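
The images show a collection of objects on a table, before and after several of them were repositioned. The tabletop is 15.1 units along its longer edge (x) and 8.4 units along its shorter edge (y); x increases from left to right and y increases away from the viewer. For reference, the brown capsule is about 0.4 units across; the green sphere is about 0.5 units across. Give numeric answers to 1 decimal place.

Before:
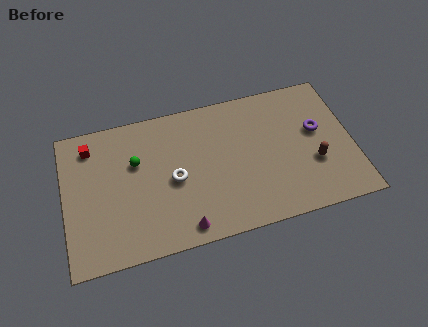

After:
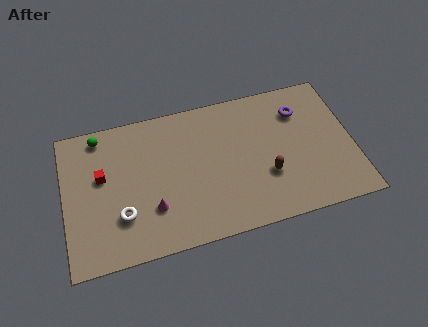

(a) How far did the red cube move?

2.0

The red cube moved from about (1.5, 6.9) to (2.0, 5.0), a distance of √(0.5² + 1.9²) ≈ 2.0.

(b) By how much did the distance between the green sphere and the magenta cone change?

+0.6

They were about 4.9 units apart before and 5.5 after — 0.6 units further apart.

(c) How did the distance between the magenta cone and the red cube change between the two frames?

-3.9

They were about 7.4 units apart before and 3.5 after — 3.9 units closer together.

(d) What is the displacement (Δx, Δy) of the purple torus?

(-0.8, 1.4)

The purple torus was at about (13.3, 4.9) and moved to about (12.5, 6.3).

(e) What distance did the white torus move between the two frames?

3.1

From (5.7, 3.9) to (2.9, 2.5), the white torus covered √(2.8² + 1.4²) ≈ 3.1 units.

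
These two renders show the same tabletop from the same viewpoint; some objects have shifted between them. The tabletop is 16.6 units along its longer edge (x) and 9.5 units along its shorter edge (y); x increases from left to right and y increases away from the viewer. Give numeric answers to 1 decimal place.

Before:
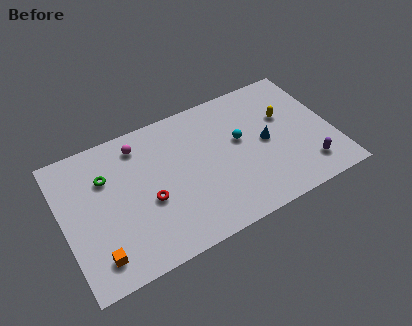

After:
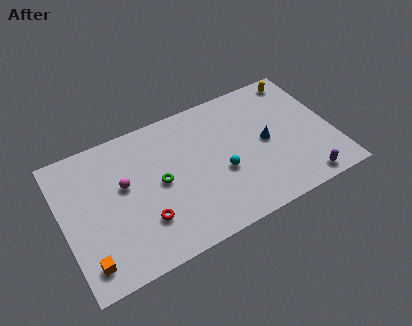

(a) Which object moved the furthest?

the green torus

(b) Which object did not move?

the blue cone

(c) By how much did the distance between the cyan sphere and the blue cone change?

+1.3

Before: roughly 1.7 units apart; after: 3.0. That's 1.3 units further apart.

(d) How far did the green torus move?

3.6

The green torus was near (2.8, 6.6) before and (5.9, 4.8) after, so it travelled √(3.1² + 1.8²) ≈ 3.6 units.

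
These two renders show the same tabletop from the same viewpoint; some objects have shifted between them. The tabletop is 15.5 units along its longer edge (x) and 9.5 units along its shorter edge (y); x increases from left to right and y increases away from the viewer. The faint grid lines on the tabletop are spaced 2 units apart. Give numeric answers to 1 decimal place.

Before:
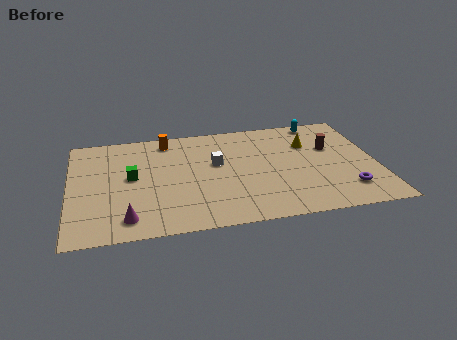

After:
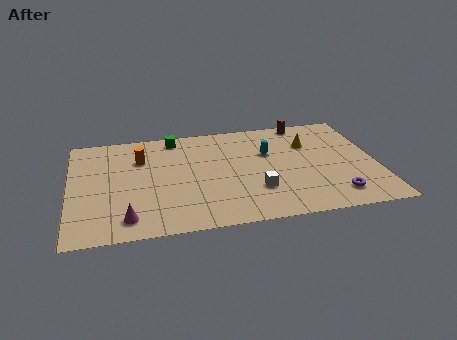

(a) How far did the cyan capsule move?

3.8

From (12.9, 8.6) to (10.1, 6.1), the cyan capsule covered √(2.8² + 2.5²) ≈ 3.8 units.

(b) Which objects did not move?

the yellow cone and the magenta cone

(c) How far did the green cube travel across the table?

4.0

The green cube was near (3.1, 5.1) before and (5.4, 8.4) after, so it travelled √(2.3² + 3.3²) ≈ 4.0 units.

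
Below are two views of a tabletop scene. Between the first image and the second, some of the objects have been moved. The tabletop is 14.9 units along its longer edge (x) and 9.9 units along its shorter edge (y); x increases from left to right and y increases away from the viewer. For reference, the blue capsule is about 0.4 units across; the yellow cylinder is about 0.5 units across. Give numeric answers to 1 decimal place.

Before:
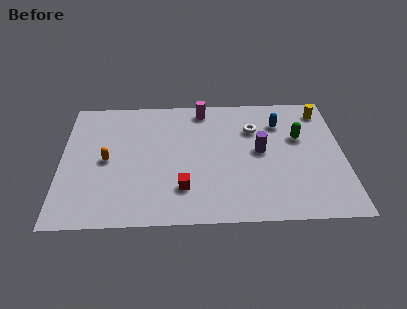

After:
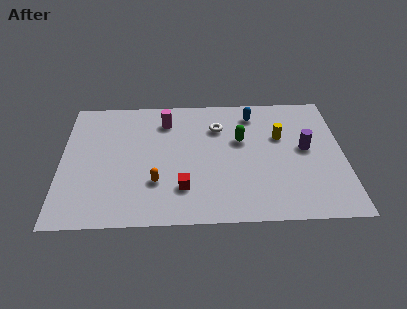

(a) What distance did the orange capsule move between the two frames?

3.2

The orange capsule was near (2.4, 4.8) before and (5.0, 3.0) after, so it travelled √(2.6² + 1.8²) ≈ 3.2 units.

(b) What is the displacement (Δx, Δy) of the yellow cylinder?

(-2.3, -2.0)

From the two frames, the yellow cylinder sits at roughly (13.9, 8.3) before and (11.6, 6.3) after.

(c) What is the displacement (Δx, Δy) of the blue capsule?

(-1.4, 0.8)

The blue capsule started near (11.6, 7.4) and ended near (10.2, 8.2).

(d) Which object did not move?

the red cube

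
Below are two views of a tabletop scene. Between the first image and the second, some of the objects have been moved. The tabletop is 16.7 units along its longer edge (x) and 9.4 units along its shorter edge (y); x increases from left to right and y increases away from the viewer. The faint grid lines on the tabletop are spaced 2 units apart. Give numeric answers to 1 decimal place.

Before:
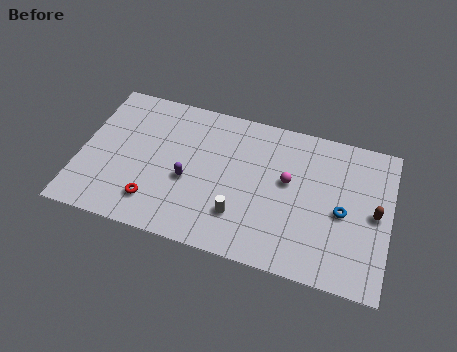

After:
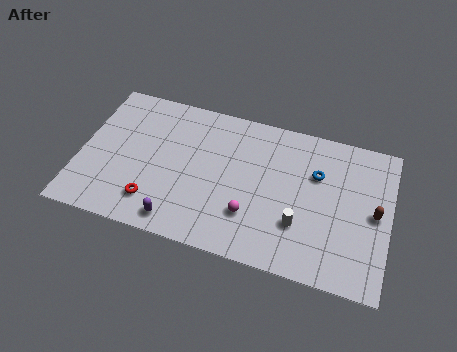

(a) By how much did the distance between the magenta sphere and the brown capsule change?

+2.0

They were about 4.8 units apart before and 6.8 after — 2.0 units further apart.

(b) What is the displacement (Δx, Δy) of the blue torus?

(-1.5, 2.0)

The blue torus was at about (14.2, 4.3) and moved to about (12.7, 6.3).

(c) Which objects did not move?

the red torus and the brown capsule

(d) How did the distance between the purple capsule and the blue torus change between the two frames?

+0.4

Before: roughly 8.3 units apart; after: 8.7. That's 0.4 units further apart.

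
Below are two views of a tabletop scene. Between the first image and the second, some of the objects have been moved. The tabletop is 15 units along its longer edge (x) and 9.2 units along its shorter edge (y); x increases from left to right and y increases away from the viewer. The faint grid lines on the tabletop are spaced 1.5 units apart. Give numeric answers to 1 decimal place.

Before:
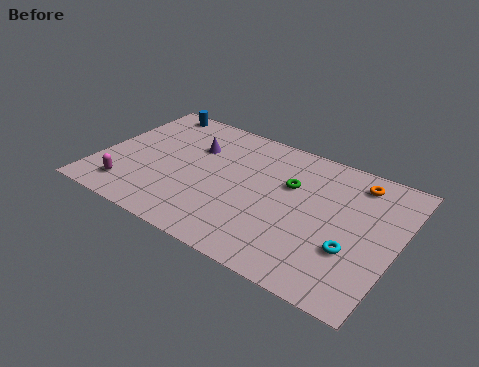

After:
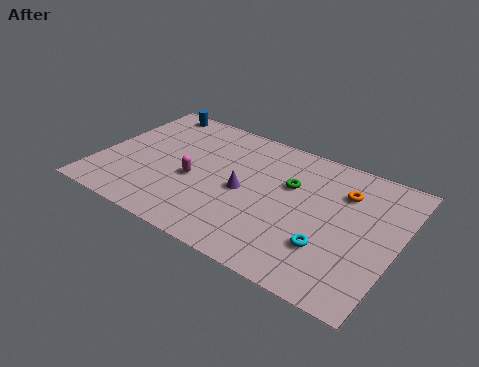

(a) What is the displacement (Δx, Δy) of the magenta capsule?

(3.0, 2.2)

From the two frames, the magenta capsule sits at roughly (1.9, 1.7) before and (4.9, 3.9) after.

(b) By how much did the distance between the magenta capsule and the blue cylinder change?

-1.2

The distance was about 6.6 in the first image and 5.4 in the second, so they moved 1.2 units closer together.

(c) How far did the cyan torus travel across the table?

1.2

From (13.0, 3.1) to (11.9, 2.7), the cyan torus covered √(1.1² + 0.4²) ≈ 1.2 units.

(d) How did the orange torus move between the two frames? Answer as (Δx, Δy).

(-0.5, -1.0)

The orange torus started near (12.6, 7.7) and ended near (12.1, 6.7).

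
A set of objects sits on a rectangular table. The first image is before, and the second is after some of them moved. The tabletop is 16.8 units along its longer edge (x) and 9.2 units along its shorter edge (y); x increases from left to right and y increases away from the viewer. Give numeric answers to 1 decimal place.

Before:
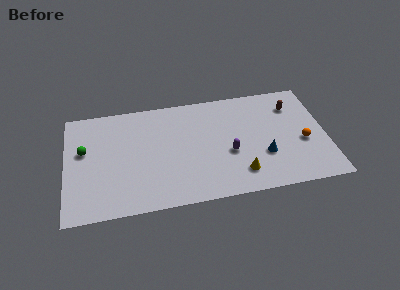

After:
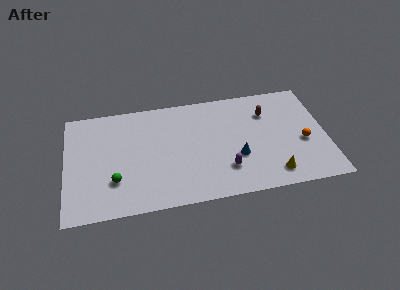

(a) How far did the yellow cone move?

2.1

The yellow cone moved from about (11.1, 1.9) to (13.2, 1.5), a distance of √(2.1² + 0.4²) ≈ 2.1.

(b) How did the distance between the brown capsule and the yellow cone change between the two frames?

-1.1

Before: roughly 6.3 units apart; after: 5.2. That's 1.1 units closer together.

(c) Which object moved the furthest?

the green sphere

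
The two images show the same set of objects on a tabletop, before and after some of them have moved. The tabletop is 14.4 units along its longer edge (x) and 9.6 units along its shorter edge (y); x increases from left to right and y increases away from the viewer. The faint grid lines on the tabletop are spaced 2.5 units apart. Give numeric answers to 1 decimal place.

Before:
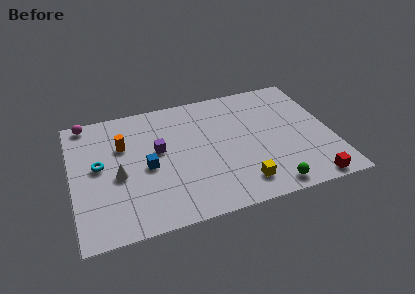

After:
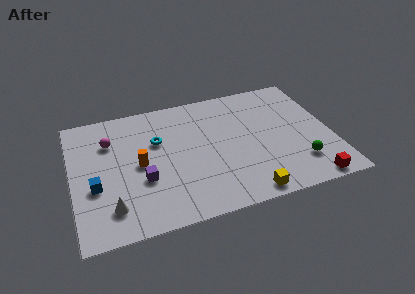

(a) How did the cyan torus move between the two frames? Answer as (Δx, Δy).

(3.3, 1.0)

From the two frames, the cyan torus sits at roughly (1.5, 5.2) before and (4.8, 6.2) after.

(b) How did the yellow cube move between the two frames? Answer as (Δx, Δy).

(0.2, -0.8)

From the two frames, the yellow cube sits at roughly (9.1, 1.7) before and (9.3, 0.9) after.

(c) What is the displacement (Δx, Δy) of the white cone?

(-0.5, -2.2)

From the two frames, the white cone sits at roughly (2.5, 4.2) before and (2.0, 2.0) after.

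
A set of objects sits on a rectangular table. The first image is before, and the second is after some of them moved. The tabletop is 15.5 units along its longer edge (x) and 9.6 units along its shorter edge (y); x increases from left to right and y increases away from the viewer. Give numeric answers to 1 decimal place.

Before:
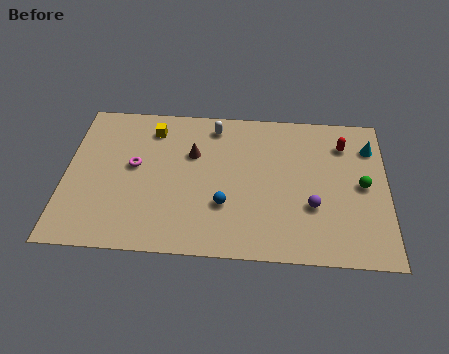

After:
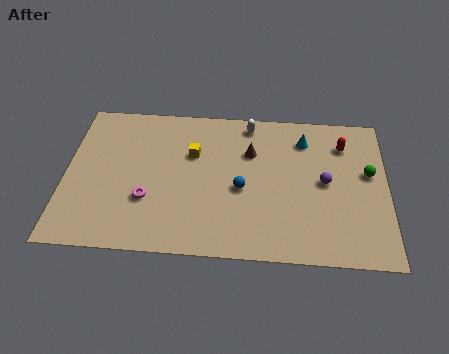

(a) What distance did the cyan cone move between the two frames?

3.2

From (14.7, 7.3) to (11.5, 7.6), the cyan cone covered √(3.2² + 0.3²) ≈ 3.2 units.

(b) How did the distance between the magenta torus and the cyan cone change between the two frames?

-2.9

The distance was about 11.6 in the first image and 8.7 in the second, so they moved 2.9 units closer together.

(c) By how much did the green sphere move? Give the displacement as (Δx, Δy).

(0.3, 0.8)

The green sphere was at about (14.3, 4.8) and moved to about (14.6, 5.6).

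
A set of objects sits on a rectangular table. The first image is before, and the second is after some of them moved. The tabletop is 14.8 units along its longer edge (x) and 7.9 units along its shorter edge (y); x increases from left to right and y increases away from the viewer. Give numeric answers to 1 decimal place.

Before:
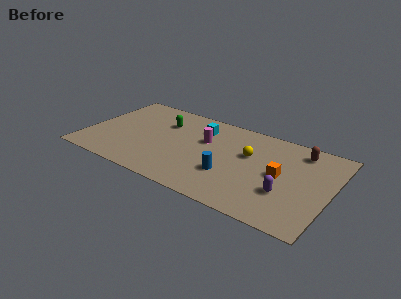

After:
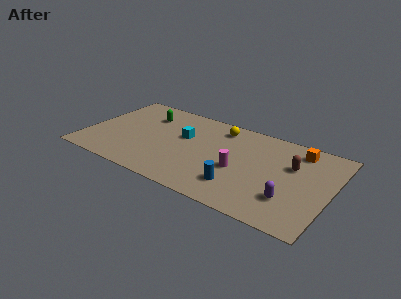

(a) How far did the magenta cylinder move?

2.9

The magenta cylinder was near (7.1, 5.0) before and (9.4, 3.3) after, so it travelled √(2.3² + 1.7²) ≈ 2.9 units.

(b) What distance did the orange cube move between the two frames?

2.7

The orange cube moved from about (11.8, 4.0) to (12.6, 6.6), a distance of √(0.8² + 2.6²) ≈ 2.7.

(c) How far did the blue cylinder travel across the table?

1.0

The blue cylinder was near (8.9, 2.6) before and (9.6, 1.9) after, so it travelled √(0.7² + 0.7²) ≈ 1.0 units.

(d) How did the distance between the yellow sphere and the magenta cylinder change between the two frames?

+1.0

Before: roughly 2.7 units apart; after: 3.7. That's 1.0 units further apart.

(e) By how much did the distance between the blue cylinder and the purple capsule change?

-0.4

The distance was about 3.4 in the first image and 3.0 in the second, so they moved 0.4 units closer together.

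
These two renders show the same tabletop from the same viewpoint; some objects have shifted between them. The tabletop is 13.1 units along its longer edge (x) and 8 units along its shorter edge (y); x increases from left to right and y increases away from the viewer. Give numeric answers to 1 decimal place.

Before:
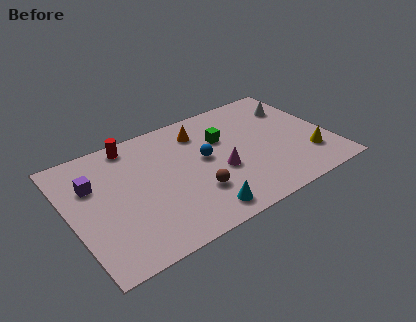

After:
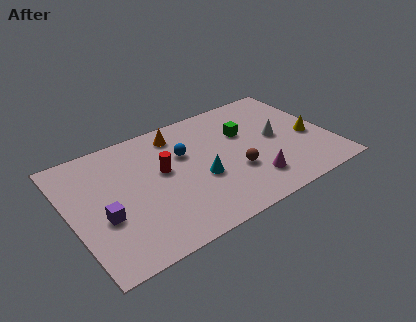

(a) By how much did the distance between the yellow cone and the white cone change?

-2.1

They were about 3.8 units apart before and 1.7 after — 2.1 units closer together.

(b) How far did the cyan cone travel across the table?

2.1

The cyan cone was near (6.0, 1.1) before and (6.4, 3.2) after, so it travelled √(0.4² + 2.1²) ≈ 2.1 units.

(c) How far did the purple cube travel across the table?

2.3

From (1.3, 5.4) to (1.5, 3.1), the purple cube covered √(0.2² + 2.3²) ≈ 2.3 units.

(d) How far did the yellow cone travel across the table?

1.3

The yellow cone was near (11.8, 2.1) before and (12.1, 3.4) after, so it travelled √(0.3² + 1.3²) ≈ 1.3 units.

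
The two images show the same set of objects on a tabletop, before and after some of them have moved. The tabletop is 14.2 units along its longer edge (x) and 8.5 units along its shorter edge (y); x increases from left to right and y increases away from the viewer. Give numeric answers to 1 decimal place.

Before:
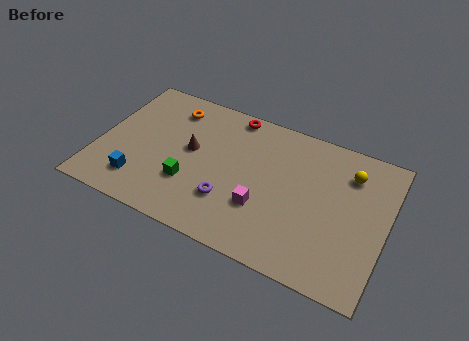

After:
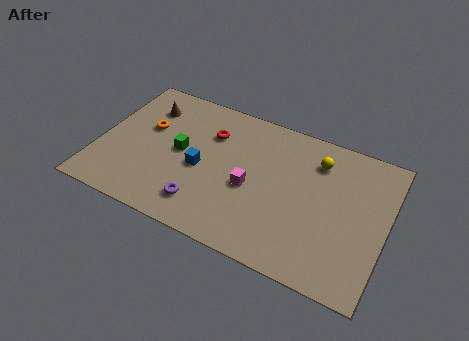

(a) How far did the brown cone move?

3.1

From (4.5, 4.7) to (2.0, 6.5), the brown cone covered √(2.5² + 1.8²) ≈ 3.1 units.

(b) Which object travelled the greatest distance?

the blue cube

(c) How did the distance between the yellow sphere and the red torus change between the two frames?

-0.8

They were about 6.1 units apart before and 5.3 after — 0.8 units closer together.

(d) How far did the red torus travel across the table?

1.8

The red torus was near (6.2, 7.7) before and (5.3, 6.1) after, so it travelled √(0.9² + 1.6²) ≈ 1.8 units.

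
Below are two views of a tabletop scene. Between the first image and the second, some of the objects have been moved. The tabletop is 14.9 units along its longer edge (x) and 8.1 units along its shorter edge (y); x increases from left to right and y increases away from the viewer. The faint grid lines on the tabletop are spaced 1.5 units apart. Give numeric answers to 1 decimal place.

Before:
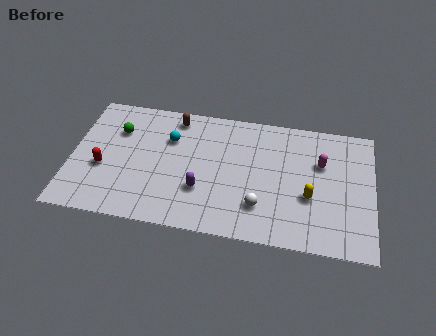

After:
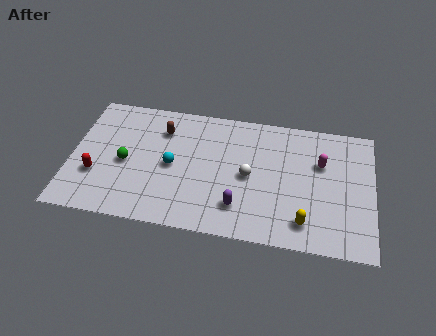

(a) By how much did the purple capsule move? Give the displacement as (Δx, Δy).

(1.9, -0.7)

The purple capsule was at about (6.5, 2.6) and moved to about (8.4, 1.9).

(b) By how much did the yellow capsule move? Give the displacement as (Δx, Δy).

(-0.2, -1.6)

The yellow capsule started near (11.8, 3.1) and ended near (11.6, 1.5).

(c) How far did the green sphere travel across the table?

2.1

The green sphere was near (2.2, 5.7) before and (2.7, 3.7) after, so it travelled √(0.5² + 2.0²) ≈ 2.1 units.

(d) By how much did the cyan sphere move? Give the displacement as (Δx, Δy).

(0.2, -1.7)

From the two frames, the cyan sphere sits at roughly (4.8, 5.6) before and (5.0, 3.9) after.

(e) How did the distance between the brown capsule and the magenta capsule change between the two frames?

+0.4

The distance was about 7.5 in the first image and 7.9 in the second, so they moved 0.4 units further apart.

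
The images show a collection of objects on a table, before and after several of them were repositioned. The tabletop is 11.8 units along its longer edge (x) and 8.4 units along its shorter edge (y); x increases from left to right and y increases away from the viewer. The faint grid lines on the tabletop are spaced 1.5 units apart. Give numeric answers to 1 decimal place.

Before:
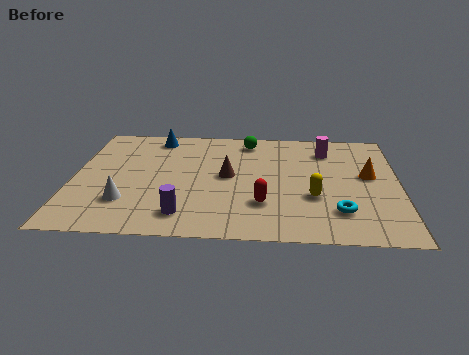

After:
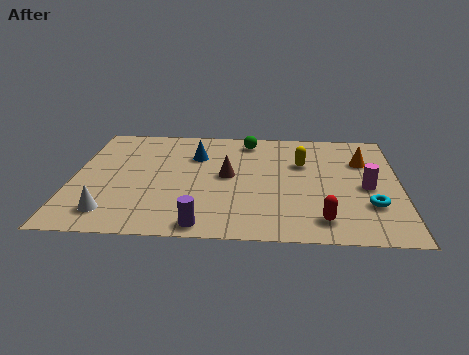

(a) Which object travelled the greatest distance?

the magenta cylinder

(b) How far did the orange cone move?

1.1

From (10.7, 4.7) to (10.5, 5.8), the orange cone covered √(0.2² + 1.1²) ≈ 1.1 units.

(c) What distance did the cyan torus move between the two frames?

1.2

From (9.6, 2.0) to (10.7, 2.5), the cyan torus covered √(1.1² + 0.5²) ≈ 1.2 units.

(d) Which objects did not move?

the brown cone and the green sphere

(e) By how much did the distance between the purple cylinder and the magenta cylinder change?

-0.7

Before: roughly 7.2 units apart; after: 6.5. That's 0.7 units closer together.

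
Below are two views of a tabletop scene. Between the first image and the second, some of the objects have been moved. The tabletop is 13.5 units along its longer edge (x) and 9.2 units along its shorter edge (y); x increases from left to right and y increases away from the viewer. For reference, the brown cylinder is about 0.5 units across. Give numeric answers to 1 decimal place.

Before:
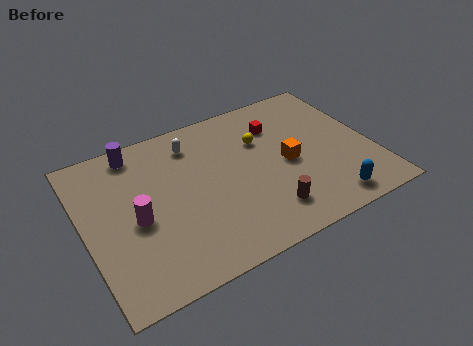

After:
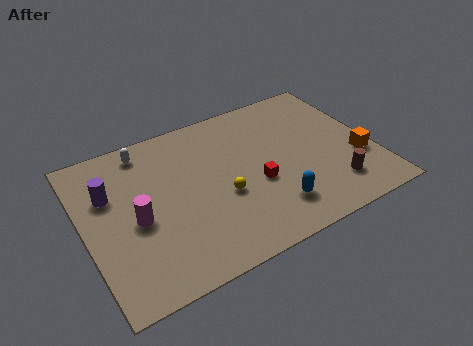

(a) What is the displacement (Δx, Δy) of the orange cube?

(3.2, -1.1)

From the two frames, the orange cube sits at roughly (9.5, 4.3) before and (12.7, 3.2) after.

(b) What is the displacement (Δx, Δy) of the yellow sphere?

(-2.2, -2.5)

The yellow sphere was at about (8.5, 6.2) and moved to about (6.3, 3.7).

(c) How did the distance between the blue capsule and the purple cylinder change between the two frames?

-2.4

They were about 10.6 units apart before and 8.2 after — 2.4 units closer together.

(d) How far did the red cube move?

3.4

The red cube moved from about (9.4, 6.8) to (7.9, 3.7), a distance of √(1.5² + 3.1²) ≈ 3.4.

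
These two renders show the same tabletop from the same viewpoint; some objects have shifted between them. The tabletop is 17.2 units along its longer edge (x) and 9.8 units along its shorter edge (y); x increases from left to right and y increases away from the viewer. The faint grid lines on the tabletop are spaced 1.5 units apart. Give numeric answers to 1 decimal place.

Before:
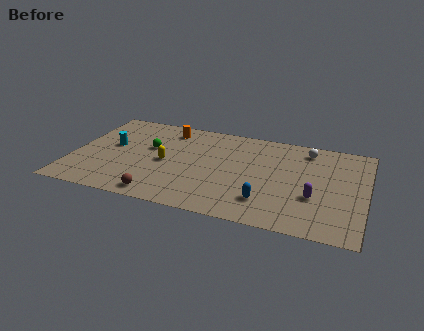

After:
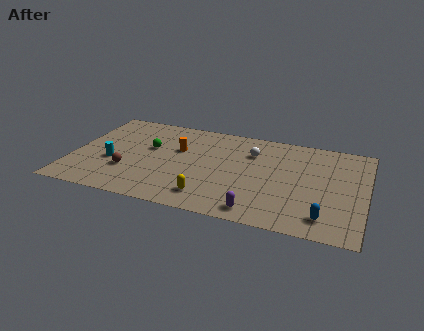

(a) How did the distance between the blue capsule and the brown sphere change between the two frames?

+5.5

They were about 6.2 units apart before and 11.7 after — 5.5 units further apart.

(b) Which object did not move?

the green sphere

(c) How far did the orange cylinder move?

2.2

The orange cylinder moved from about (5.3, 8.2) to (6.1, 6.2), a distance of √(0.8² + 2.0²) ≈ 2.2.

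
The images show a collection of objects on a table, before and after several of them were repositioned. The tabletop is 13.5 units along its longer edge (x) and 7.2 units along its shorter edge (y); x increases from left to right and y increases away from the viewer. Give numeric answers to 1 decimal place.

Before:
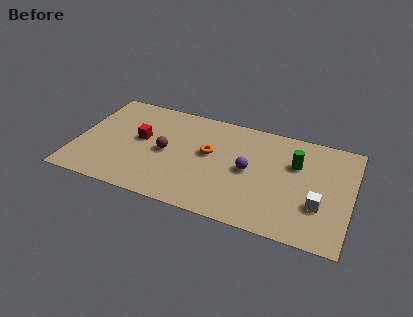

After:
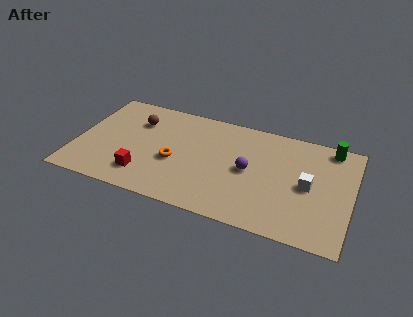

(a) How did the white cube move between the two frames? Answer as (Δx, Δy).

(-0.6, 1.1)

The white cube was at about (12.0, 2.4) and moved to about (11.4, 3.5).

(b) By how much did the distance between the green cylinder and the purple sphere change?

+2.2

The distance was about 2.5 in the first image and 4.7 in the second, so they moved 2.2 units further apart.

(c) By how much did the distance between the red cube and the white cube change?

-0.9

The distance was about 9.0 in the first image and 8.1 in the second, so they moved 0.9 units closer together.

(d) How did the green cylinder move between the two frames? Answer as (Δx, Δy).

(1.6, 1.6)

The green cylinder started near (10.7, 4.8) and ended near (12.3, 6.4).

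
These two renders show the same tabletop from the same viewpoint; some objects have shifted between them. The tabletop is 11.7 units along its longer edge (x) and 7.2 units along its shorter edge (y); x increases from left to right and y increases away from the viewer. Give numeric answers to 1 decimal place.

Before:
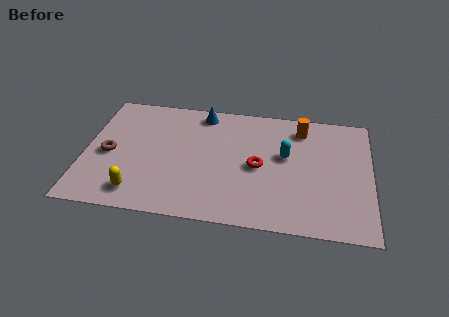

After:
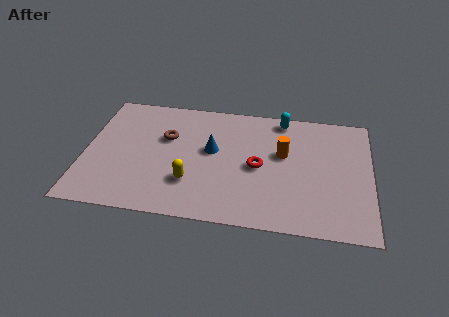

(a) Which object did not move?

the red torus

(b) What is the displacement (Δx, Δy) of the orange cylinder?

(-0.7, -1.6)

From the two frames, the orange cylinder sits at roughly (8.8, 5.9) before and (8.1, 4.3) after.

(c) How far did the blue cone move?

2.3

The blue cone was near (4.7, 6.3) before and (5.2, 4.1) after, so it travelled √(0.5² + 2.2²) ≈ 2.3 units.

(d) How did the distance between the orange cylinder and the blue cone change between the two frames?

-1.2

Before: roughly 4.1 units apart; after: 2.9. That's 1.2 units closer together.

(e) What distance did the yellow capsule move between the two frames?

2.3

The yellow capsule was near (2.3, 1.2) before and (4.4, 2.1) after, so it travelled √(2.1² + 0.9²) ≈ 2.3 units.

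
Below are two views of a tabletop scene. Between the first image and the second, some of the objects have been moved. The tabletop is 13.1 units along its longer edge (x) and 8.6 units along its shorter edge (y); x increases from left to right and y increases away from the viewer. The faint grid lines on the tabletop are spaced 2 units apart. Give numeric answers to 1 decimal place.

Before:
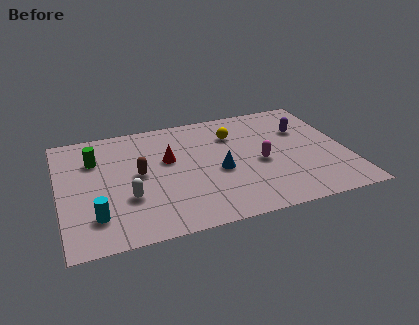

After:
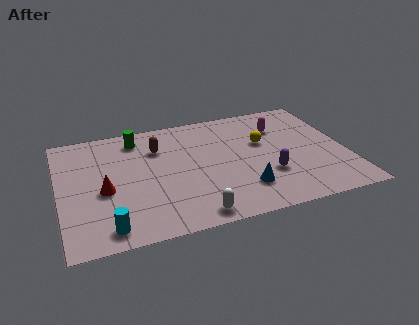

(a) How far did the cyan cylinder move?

1.0

The cyan cylinder moved from about (1.5, 2.0) to (2.0, 1.1), a distance of √(0.5² + 0.9²) ≈ 1.0.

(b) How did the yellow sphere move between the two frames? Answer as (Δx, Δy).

(1.3, -1.0)

From the two frames, the yellow sphere sits at roughly (8.1, 6.3) before and (9.4, 5.3) after.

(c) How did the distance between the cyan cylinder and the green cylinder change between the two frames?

+2.2

They were about 4.1 units apart before and 6.3 after — 2.2 units further apart.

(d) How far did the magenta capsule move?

2.8

The magenta capsule moved from about (9.1, 3.8) to (10.3, 6.3), a distance of √(1.2² + 2.5²) ≈ 2.8.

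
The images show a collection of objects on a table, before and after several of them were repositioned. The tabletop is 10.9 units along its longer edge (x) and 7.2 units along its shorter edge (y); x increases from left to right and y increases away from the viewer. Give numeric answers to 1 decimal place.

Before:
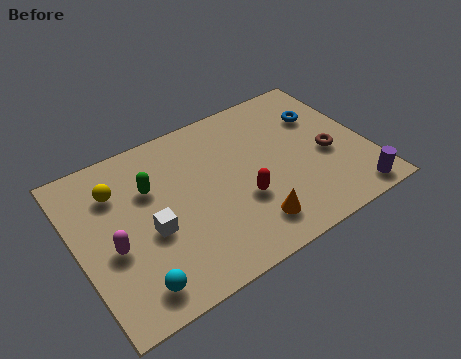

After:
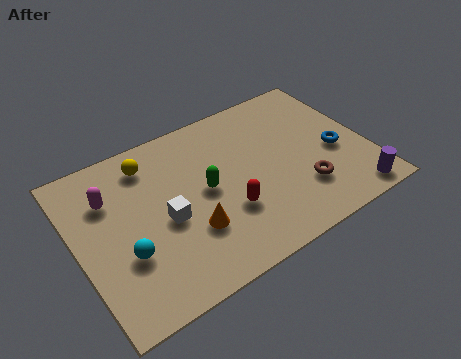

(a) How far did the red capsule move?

0.6

From (6.0, 2.6) to (5.4, 2.4), the red capsule covered √(0.6² + 0.2²) ≈ 0.6 units.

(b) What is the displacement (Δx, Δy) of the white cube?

(0.6, 0.2)

The white cube was at about (2.6, 3.0) and moved to about (3.2, 3.2).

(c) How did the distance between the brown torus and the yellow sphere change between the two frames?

-1.5

The distance was about 8.0 in the first image and 6.5 in the second, so they moved 1.5 units closer together.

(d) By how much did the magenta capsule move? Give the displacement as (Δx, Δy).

(0.2, 2.1)

From the two frames, the magenta capsule sits at roughly (1.2, 3.0) before and (1.4, 5.1) after.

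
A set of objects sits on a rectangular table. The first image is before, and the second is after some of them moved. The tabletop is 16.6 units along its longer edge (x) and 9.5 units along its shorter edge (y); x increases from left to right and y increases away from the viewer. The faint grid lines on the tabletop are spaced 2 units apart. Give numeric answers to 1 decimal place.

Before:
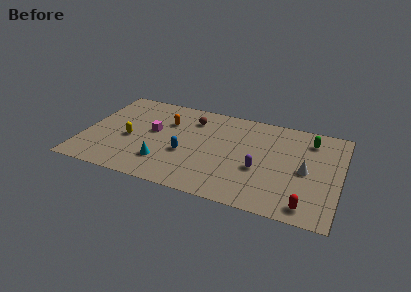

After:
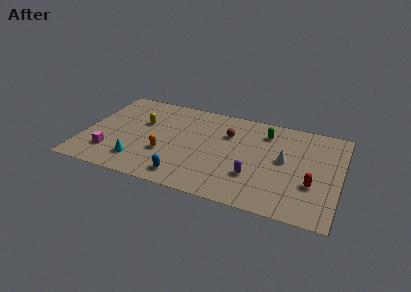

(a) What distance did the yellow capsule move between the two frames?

2.0

From (3.0, 4.1) to (3.6, 6.0), the yellow capsule covered √(0.6² + 1.9²) ≈ 2.0 units.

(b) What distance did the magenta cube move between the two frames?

3.9

The magenta cube moved from about (4.4, 5.3) to (1.9, 2.3), a distance of √(2.5² + 3.0²) ≈ 3.9.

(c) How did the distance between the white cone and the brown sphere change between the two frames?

-4.0

They were about 8.1 units apart before and 4.1 after — 4.0 units closer together.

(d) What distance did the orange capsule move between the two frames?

3.3

From (5.2, 6.6) to (5.4, 3.3), the orange capsule covered √(0.2² + 3.3²) ≈ 3.3 units.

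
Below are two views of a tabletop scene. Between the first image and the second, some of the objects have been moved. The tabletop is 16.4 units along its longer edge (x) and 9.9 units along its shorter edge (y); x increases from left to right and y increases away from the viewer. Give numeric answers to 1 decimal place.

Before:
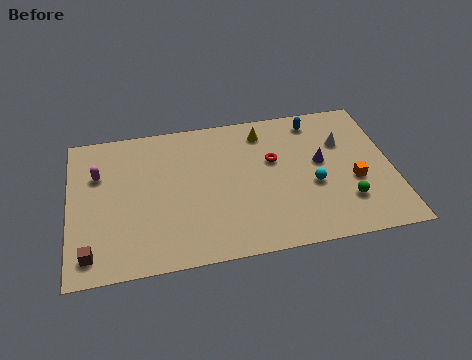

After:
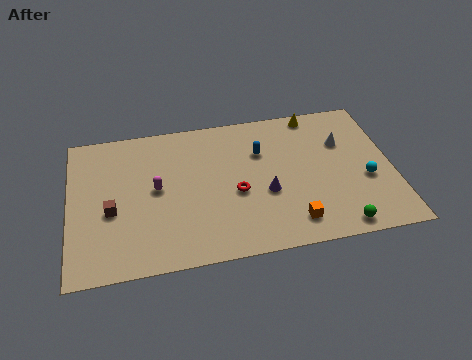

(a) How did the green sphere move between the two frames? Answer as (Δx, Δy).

(-0.5, -1.6)

The green sphere started near (13.9, 2.6) and ended near (13.4, 1.0).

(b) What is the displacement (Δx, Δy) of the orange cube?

(-3.3, -2.2)

From the two frames, the orange cube sits at roughly (14.4, 3.9) before and (11.1, 1.7) after.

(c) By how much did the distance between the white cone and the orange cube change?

+3.0

Before: roughly 2.8 units apart; after: 5.8. That's 3.0 units further apart.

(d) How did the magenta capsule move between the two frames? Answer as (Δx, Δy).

(2.9, -1.5)

From the two frames, the magenta capsule sits at roughly (1.5, 6.7) before and (4.4, 5.2) after.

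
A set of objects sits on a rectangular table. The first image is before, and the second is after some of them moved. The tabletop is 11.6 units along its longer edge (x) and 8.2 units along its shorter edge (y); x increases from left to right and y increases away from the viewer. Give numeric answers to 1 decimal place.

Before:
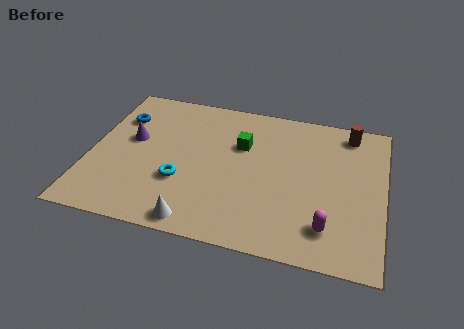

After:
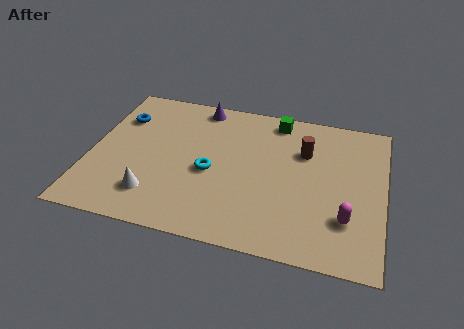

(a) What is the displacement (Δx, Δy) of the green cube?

(1.3, 1.8)

The green cube started near (5.9, 5.4) and ended near (7.2, 7.2).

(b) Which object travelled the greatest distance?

the purple cone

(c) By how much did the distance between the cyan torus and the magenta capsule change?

-0.3

They were about 5.9 units apart before and 5.6 after — 0.3 units closer together.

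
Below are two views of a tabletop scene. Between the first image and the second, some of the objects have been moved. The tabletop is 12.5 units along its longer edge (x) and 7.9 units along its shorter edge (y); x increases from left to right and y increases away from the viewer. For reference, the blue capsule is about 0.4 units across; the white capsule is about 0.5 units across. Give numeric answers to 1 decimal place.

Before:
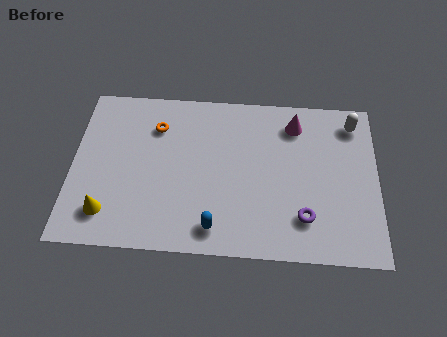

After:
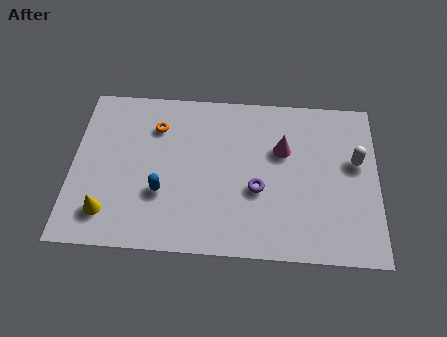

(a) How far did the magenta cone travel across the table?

1.4

The magenta cone was near (9.1, 6.4) before and (8.6, 5.1) after, so it travelled √(0.5² + 1.3²) ≈ 1.4 units.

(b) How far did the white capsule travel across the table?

1.9

The white capsule moved from about (11.5, 6.6) to (11.6, 4.7), a distance of √(0.1² + 1.9²) ≈ 1.9.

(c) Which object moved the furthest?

the blue capsule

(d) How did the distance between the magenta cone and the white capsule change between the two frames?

+0.6

The distance was about 2.4 in the first image and 3.0 in the second, so they moved 0.6 units further apart.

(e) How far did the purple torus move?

2.2

The purple torus moved from about (9.5, 1.9) to (7.6, 3.1), a distance of √(1.9² + 1.2²) ≈ 2.2.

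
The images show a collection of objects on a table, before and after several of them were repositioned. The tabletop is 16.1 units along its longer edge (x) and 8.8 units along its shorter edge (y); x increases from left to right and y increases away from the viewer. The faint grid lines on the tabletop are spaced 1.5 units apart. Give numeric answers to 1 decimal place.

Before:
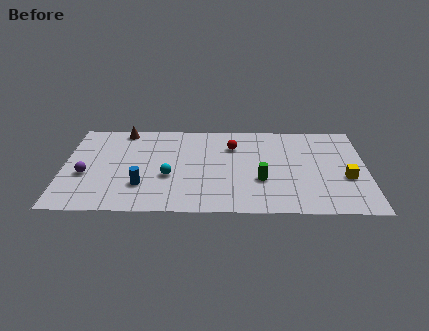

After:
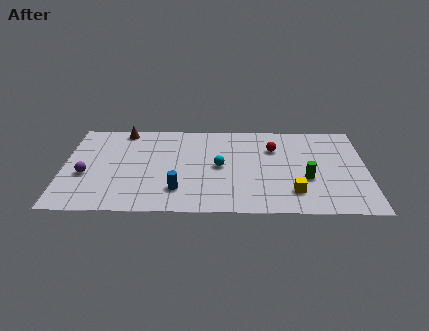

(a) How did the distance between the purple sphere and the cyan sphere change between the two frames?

+2.8

Before: roughly 4.4 units apart; after: 7.2. That's 2.8 units further apart.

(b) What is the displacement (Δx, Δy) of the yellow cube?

(-2.8, -1.4)

The yellow cube was at about (15.0, 3.4) and moved to about (12.2, 2.0).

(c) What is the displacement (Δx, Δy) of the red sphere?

(2.2, -0.2)

The red sphere started near (9.0, 6.4) and ended near (11.2, 6.2).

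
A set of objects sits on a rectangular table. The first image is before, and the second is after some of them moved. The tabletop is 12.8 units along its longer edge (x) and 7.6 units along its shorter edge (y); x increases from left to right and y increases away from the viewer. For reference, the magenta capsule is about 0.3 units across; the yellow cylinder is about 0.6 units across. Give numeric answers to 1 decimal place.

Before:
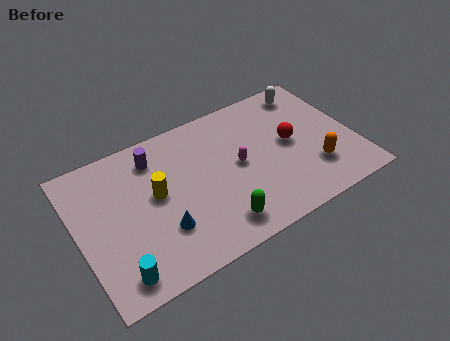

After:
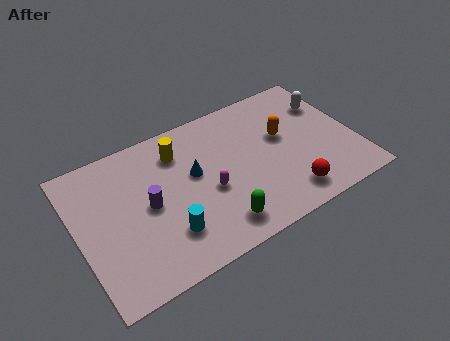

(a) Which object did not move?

the green capsule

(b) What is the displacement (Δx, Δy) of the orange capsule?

(-1.1, 2.4)

The orange capsule was at about (10.7, 2.1) and moved to about (9.6, 4.5).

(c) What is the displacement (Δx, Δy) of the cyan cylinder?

(2.4, 0.9)

The cyan cylinder was at about (1.4, 1.1) and moved to about (3.8, 2.0).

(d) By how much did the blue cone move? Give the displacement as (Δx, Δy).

(1.8, 2.1)

The blue cone started near (3.6, 2.3) and ended near (5.4, 4.4).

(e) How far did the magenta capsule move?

1.7

From (7.4, 3.9) to (5.9, 3.2), the magenta capsule covered √(1.5² + 0.7²) ≈ 1.7 units.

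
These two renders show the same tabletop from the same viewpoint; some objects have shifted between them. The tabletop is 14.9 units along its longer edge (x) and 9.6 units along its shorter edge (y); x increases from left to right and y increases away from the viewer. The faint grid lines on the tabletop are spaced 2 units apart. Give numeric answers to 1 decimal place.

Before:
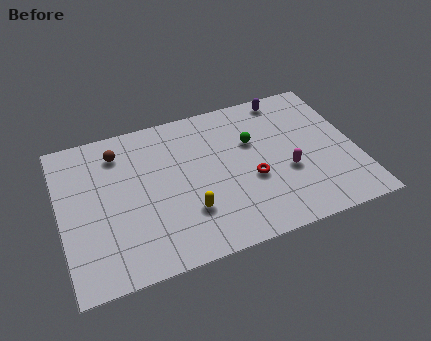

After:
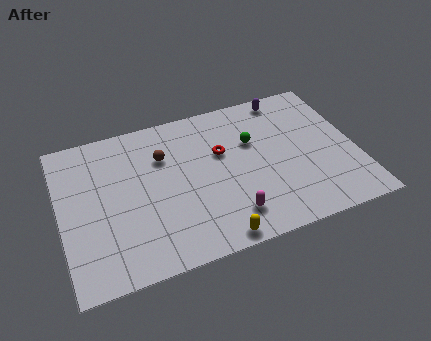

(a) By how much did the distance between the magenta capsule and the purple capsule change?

+2.7

Before: roughly 4.9 units apart; after: 7.6. That's 2.7 units further apart.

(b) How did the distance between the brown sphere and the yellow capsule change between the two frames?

+0.4

Before: roughly 5.8 units apart; after: 6.2. That's 0.4 units further apart.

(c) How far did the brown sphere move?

2.4

The brown sphere was near (3.1, 7.7) before and (5.3, 6.7) after, so it travelled √(2.2² + 1.0²) ≈ 2.4 units.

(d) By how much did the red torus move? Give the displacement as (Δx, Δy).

(-1.3, 2.2)

The red torus started near (9.5, 3.8) and ended near (8.2, 6.0).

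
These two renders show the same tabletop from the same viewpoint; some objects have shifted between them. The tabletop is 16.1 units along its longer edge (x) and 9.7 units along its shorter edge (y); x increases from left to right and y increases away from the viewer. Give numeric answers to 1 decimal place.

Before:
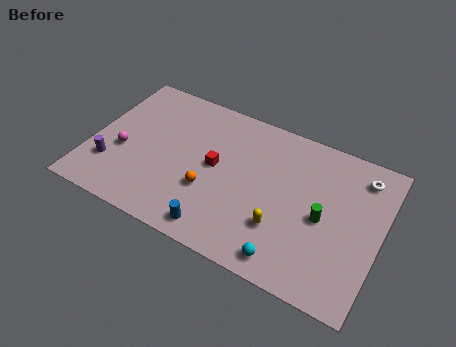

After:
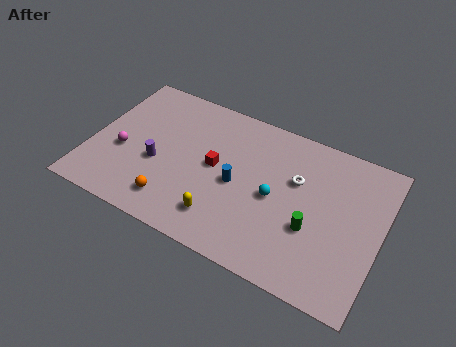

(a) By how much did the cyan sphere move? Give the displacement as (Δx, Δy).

(-1.2, 3.4)

From the two frames, the cyan sphere sits at roughly (11.5, 1.2) before and (10.3, 4.6) after.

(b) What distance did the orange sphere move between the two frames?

2.4

The orange sphere was near (6.8, 3.4) before and (5.0, 1.8) after, so it travelled √(1.8² + 1.6²) ≈ 2.4 units.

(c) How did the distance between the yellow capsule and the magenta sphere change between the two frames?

-3.0

They were about 9.2 units apart before and 6.2 after — 3.0 units closer together.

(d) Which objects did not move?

the red cube and the magenta sphere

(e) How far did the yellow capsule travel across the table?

3.3

The yellow capsule moved from about (10.9, 2.9) to (7.7, 2.0), a distance of √(3.2² + 0.9²) ≈ 3.3.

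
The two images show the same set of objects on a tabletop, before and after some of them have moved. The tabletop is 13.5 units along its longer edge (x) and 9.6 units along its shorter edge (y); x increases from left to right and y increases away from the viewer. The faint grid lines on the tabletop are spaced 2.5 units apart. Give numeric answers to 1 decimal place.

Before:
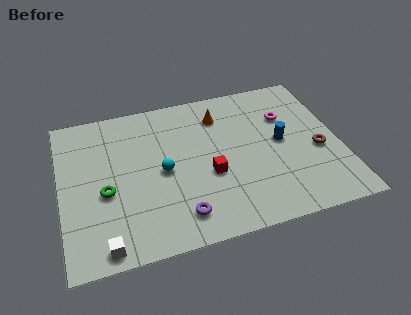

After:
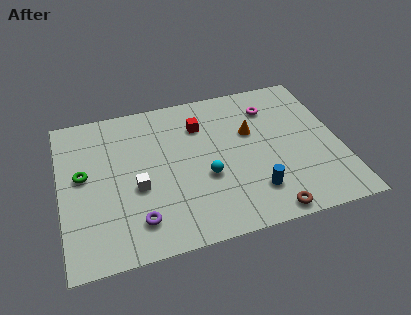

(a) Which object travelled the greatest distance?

the brown torus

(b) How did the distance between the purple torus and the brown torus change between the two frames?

-1.1

The distance was about 7.3 in the first image and 6.2 in the second, so they moved 1.1 units closer together.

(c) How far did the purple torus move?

2.0

From (5.5, 1.7) to (3.5, 1.9), the purple torus covered √(2.0² + 0.2²) ≈ 2.0 units.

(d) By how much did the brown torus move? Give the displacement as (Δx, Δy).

(-2.8, -3.2)

From the two frames, the brown torus sits at roughly (12.4, 4.0) before and (9.6, 0.8) after.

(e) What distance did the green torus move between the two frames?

1.6

The green torus moved from about (2.1, 4.0) to (1.1, 5.3), a distance of √(1.0² + 1.3²) ≈ 1.6.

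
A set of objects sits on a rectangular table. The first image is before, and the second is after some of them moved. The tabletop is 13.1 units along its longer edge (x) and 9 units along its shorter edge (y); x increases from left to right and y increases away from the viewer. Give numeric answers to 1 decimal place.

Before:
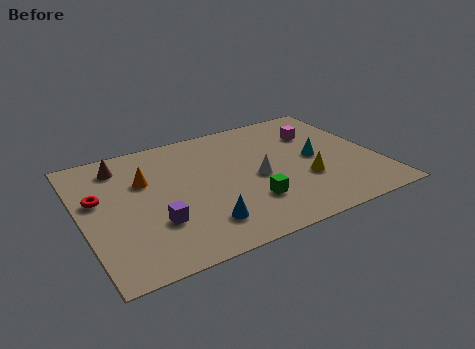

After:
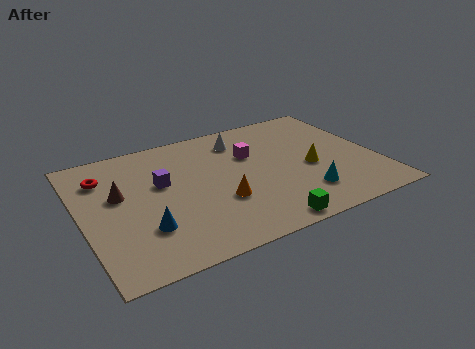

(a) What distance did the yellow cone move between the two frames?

0.9

The yellow cone moved from about (9.7, 3.1) to (10.1, 3.9), a distance of √(0.4² + 0.8²) ≈ 0.9.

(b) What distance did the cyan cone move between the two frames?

2.6

The cyan cone moved from about (10.4, 4.5) to (9.5, 2.1), a distance of √(0.9² + 2.4²) ≈ 2.6.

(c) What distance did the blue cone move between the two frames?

2.5

The blue cone was near (4.9, 1.9) before and (2.5, 2.6) after, so it travelled √(2.4² + 0.7²) ≈ 2.5 units.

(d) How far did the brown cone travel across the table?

2.1

The brown cone was near (2.0, 7.4) before and (1.7, 5.3) after, so it travelled √(0.3² + 2.1²) ≈ 2.1 units.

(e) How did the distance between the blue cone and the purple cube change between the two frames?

+0.9

Before: roughly 2.1 units apart; after: 3.0. That's 0.9 units further apart.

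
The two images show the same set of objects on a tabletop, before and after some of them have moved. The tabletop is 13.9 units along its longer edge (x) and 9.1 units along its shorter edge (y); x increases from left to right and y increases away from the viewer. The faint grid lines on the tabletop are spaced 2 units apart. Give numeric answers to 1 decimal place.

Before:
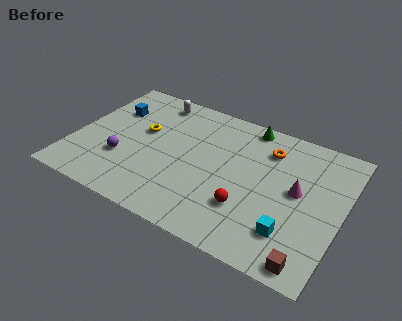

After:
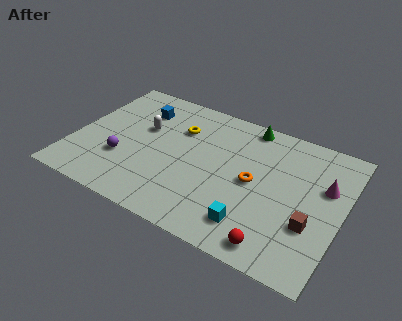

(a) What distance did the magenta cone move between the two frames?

1.6

The magenta cone moved from about (11.6, 4.9) to (12.9, 5.8), a distance of √(1.3² + 0.9²) ≈ 1.6.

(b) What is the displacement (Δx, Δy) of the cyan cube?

(-1.9, -0.4)

The cyan cube was at about (11.6, 2.2) and moved to about (9.7, 1.8).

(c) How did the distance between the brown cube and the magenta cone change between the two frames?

-1.4

Before: roughly 4.1 units apart; after: 2.7. That's 1.4 units closer together.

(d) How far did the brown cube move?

2.2

From (12.7, 0.9) to (12.5, 3.1), the brown cube covered √(0.2² + 2.2²) ≈ 2.2 units.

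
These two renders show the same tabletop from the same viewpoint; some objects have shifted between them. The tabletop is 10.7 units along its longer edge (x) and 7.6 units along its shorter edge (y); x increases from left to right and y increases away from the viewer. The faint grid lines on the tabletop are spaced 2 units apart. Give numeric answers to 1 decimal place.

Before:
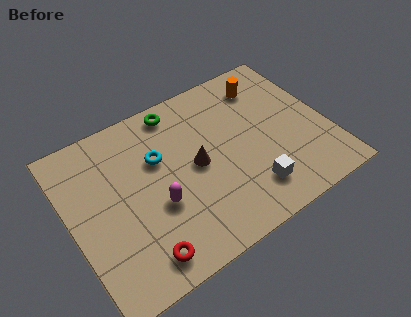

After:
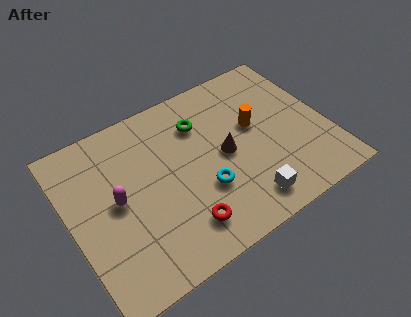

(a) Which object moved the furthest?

the cyan torus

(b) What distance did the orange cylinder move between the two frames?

1.9

The orange cylinder moved from about (8.6, 6.1) to (7.8, 4.4), a distance of √(0.8² + 1.7²) ≈ 1.9.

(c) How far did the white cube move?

0.5

From (7.1, 1.6) to (6.8, 1.2), the white cube covered √(0.3² + 0.4²) ≈ 0.5 units.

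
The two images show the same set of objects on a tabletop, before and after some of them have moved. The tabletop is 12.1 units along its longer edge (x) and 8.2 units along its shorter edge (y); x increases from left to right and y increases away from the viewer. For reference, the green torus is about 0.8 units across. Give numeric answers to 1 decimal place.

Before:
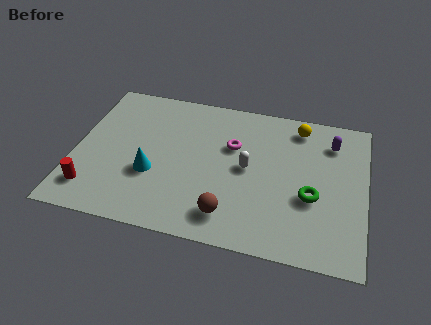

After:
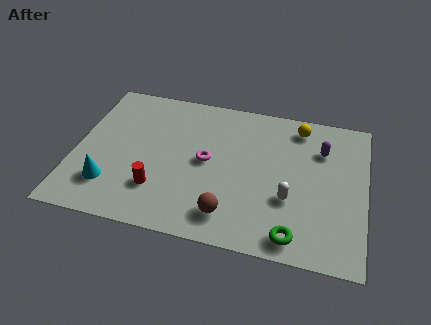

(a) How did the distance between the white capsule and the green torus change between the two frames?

-1.0

The distance was about 2.9 in the first image and 1.9 in the second, so they moved 1.0 units closer together.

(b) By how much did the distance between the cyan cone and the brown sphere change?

+1.4

The distance was about 3.6 in the first image and 5.0 in the second, so they moved 1.4 units further apart.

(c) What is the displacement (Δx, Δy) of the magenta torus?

(-1.0, -1.1)

The magenta torus was at about (6.5, 5.3) and moved to about (5.5, 4.2).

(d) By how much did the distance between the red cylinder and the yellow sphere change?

-2.5

Before: roughly 9.9 units apart; after: 7.4. That's 2.5 units closer together.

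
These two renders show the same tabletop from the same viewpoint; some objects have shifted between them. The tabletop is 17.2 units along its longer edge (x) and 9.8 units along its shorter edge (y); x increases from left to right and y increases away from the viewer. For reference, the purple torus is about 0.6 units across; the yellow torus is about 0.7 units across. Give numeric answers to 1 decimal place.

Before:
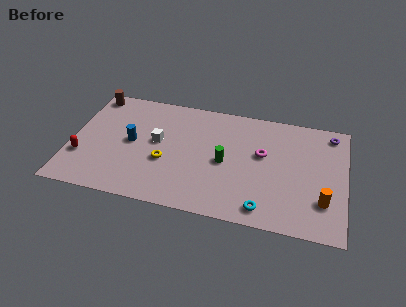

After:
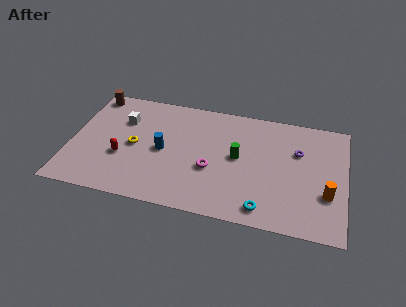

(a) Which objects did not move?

the brown cylinder and the cyan torus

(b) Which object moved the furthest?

the magenta torus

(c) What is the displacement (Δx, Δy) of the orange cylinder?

(0.2, 0.6)

From the two frames, the orange cylinder sits at roughly (15.9, 2.7) before and (16.1, 3.3) after.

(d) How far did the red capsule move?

2.5

The red capsule was near (0.8, 3.1) before and (3.3, 3.6) after, so it travelled √(2.5² + 0.5²) ≈ 2.5 units.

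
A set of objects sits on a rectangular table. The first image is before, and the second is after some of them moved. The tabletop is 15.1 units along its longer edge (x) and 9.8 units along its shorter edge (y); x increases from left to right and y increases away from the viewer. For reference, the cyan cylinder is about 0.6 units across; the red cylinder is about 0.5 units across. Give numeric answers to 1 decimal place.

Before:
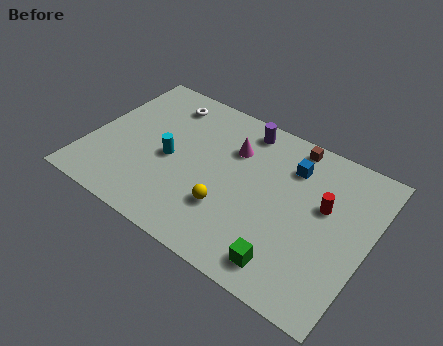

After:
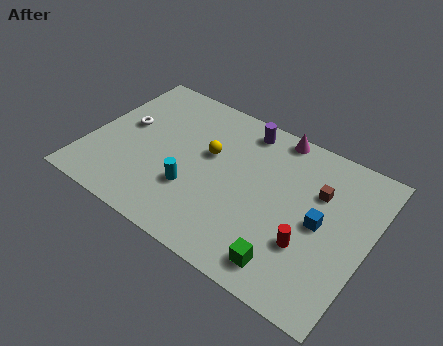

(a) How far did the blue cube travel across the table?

3.3

The blue cube moved from about (10.6, 7.4) to (12.6, 4.8), a distance of √(2.0² + 2.6²) ≈ 3.3.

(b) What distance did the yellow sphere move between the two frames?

3.3

From (7.9, 3.0) to (6.3, 5.9), the yellow sphere covered √(1.6² + 2.9²) ≈ 3.3 units.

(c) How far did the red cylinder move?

2.7

From (12.6, 5.9) to (12.2, 3.2), the red cylinder covered √(0.4² + 2.7²) ≈ 2.7 units.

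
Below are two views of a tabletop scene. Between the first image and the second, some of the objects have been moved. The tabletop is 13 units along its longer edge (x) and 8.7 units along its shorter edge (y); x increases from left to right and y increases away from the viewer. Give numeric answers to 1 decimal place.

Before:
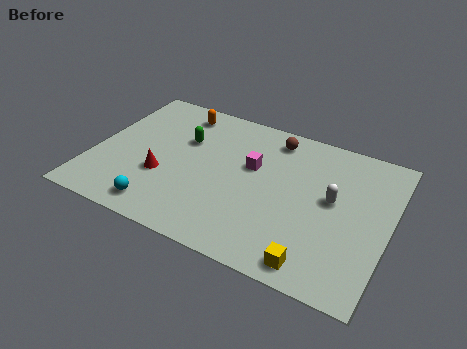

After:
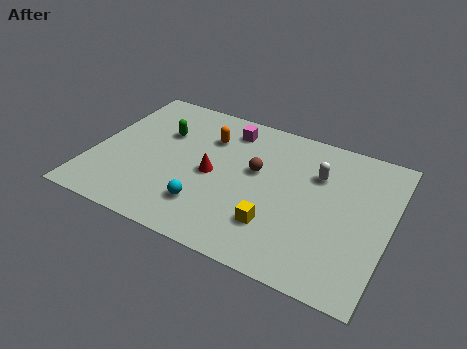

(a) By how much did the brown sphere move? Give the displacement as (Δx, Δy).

(-0.5, -2.3)

From the two frames, the brown sphere sits at roughly (7.6, 7.4) before and (7.1, 5.1) after.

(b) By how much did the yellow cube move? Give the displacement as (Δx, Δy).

(-1.9, 1.3)

From the two frames, the yellow cube sits at roughly (10.2, 1.0) before and (8.3, 2.3) after.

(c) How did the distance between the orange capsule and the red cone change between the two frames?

-2.0

Before: roughly 4.3 units apart; after: 2.3. That's 2.0 units closer together.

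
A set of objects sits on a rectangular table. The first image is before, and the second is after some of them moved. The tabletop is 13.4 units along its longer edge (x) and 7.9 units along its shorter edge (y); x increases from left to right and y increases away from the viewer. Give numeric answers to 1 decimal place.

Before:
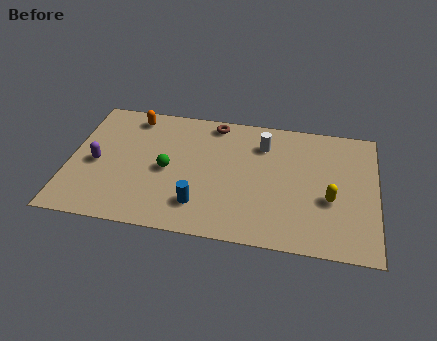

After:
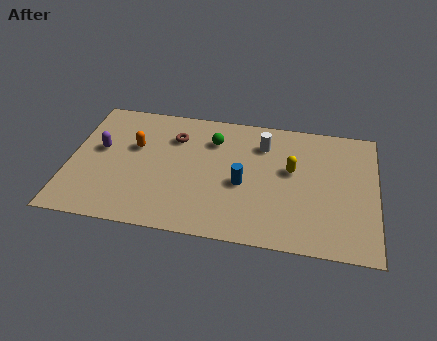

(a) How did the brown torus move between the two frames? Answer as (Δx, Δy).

(-1.7, -1.2)

The brown torus started near (6.2, 7.0) and ended near (4.5, 5.8).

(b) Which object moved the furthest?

the green sphere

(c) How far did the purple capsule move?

0.9

The purple capsule moved from about (1.2, 3.6) to (1.3, 4.5), a distance of √(0.1² + 0.9²) ≈ 0.9.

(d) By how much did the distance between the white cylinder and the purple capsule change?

-0.3

They were about 7.6 units apart before and 7.3 after — 0.3 units closer together.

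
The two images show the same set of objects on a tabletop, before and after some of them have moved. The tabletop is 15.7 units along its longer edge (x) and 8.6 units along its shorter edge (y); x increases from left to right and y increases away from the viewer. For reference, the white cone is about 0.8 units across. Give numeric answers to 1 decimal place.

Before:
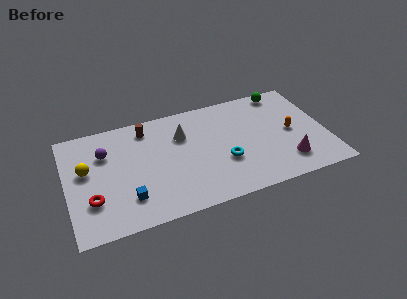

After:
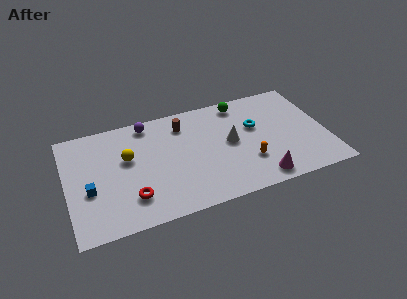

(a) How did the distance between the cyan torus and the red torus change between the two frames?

+0.4

Before: roughly 8.0 units apart; after: 8.4. That's 0.4 units further apart.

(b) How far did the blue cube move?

2.6

The blue cube moved from about (3.5, 2.1) to (1.3, 3.4), a distance of √(2.2² + 1.3²) ≈ 2.6.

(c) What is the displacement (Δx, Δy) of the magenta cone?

(-1.8, -0.8)

The magenta cone was at about (13.1, 1.9) and moved to about (11.3, 1.1).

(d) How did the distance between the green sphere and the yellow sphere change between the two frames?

-5.1

The distance was about 12.6 in the first image and 7.5 in the second, so they moved 5.1 units closer together.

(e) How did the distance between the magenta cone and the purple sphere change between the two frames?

-2.5

The distance was about 11.5 in the first image and 9.0 in the second, so they moved 2.5 units closer together.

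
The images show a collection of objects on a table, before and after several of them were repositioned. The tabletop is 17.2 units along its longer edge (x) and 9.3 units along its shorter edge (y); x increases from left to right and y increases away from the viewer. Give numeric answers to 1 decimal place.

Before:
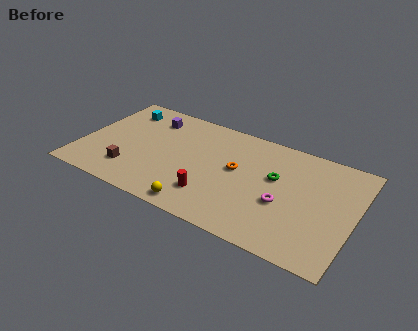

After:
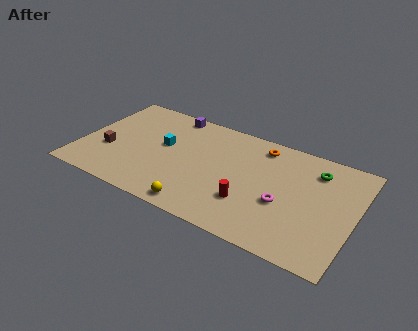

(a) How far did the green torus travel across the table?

2.9

From (12.2, 5.6) to (14.5, 7.3), the green torus covered √(2.3² + 1.7²) ≈ 2.9 units.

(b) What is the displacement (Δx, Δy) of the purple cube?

(1.2, 1.0)

From the two frames, the purple cube sits at roughly (3.9, 7.4) before and (5.1, 8.4) after.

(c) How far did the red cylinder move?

2.4

The red cylinder was near (8.6, 2.3) before and (10.9, 2.8) after, so it travelled √(2.3² + 0.5²) ≈ 2.4 units.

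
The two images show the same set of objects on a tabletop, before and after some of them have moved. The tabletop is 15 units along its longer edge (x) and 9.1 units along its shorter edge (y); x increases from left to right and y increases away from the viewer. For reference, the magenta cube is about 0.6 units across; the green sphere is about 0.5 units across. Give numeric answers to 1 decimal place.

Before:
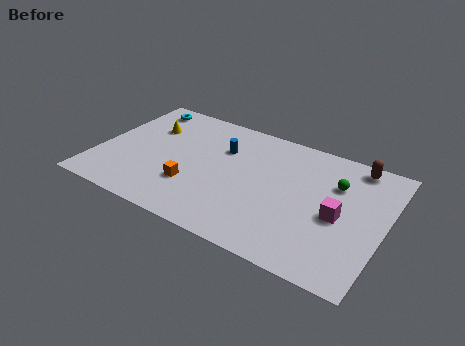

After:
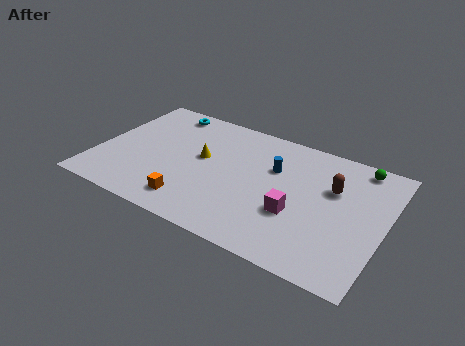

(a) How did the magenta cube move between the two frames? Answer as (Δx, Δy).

(-2.1, -0.8)

The magenta cube was at about (12.7, 4.1) and moved to about (10.6, 3.3).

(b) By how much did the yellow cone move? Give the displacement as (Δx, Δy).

(3.1, -1.2)

The yellow cone started near (2.3, 6.3) and ended near (5.4, 5.1).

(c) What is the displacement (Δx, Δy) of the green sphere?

(1.0, 1.8)

From the two frames, the green sphere sits at roughly (12.3, 6.3) before and (13.3, 8.1) after.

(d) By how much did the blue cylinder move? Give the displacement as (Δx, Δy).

(2.8, -0.3)

From the two frames, the blue cylinder sits at roughly (6.3, 6.3) before and (9.1, 6.0) after.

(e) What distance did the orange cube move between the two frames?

1.2

From (5.2, 2.8) to (5.4, 1.6), the orange cube covered √(0.2² + 1.2²) ≈ 1.2 units.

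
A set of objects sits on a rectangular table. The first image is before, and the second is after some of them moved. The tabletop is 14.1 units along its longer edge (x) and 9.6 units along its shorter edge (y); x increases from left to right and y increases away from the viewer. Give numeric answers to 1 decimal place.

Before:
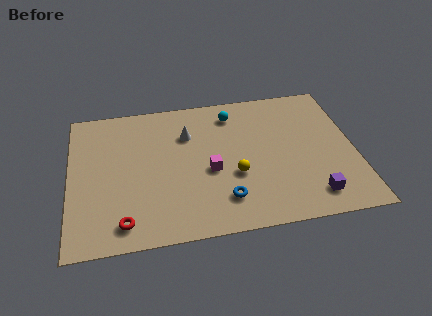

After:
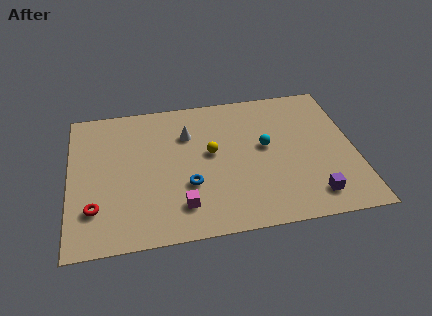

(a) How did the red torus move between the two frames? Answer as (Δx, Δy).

(-1.4, 1.1)

From the two frames, the red torus sits at roughly (2.6, 1.4) before and (1.2, 2.5) after.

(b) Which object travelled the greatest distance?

the cyan sphere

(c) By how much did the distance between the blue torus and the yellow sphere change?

+0.7

Before: roughly 1.6 units apart; after: 2.3. That's 0.7 units further apart.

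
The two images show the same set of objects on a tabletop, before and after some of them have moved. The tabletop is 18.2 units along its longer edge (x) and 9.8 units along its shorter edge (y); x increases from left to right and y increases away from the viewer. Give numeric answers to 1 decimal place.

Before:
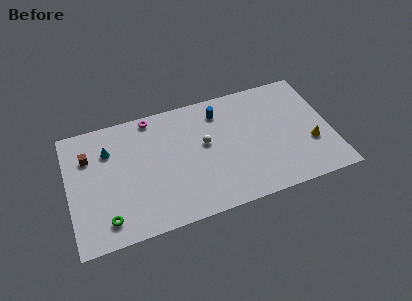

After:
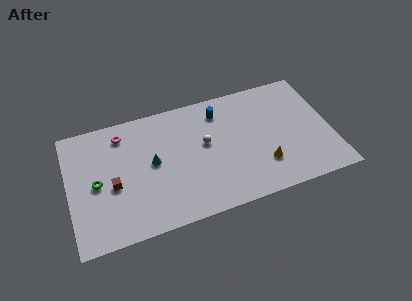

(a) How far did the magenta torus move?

2.2

From (6.0, 8.9) to (3.9, 8.1), the magenta torus covered √(2.1² + 0.8²) ≈ 2.2 units.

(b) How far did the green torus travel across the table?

3.0

From (2.4, 1.7) to (1.9, 4.7), the green torus covered √(0.5² + 3.0²) ≈ 3.0 units.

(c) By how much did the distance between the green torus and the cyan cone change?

-1.5

The distance was about 5.4 in the first image and 3.9 in the second, so they moved 1.5 units closer together.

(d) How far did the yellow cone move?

3.5

From (16.7, 3.4) to (13.3, 2.7), the yellow cone covered √(3.4² + 0.7²) ≈ 3.5 units.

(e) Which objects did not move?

the blue cylinder and the white sphere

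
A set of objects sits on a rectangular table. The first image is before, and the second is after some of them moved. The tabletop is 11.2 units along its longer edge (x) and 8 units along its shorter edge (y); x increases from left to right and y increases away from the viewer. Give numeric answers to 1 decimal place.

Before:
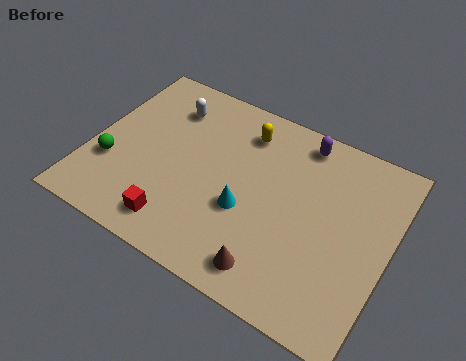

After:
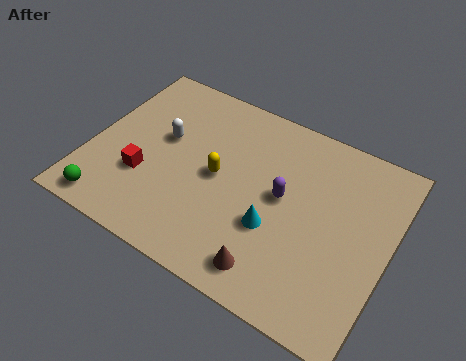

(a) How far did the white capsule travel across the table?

1.5

The white capsule moved from about (2.5, 6.2) to (2.6, 4.7), a distance of √(0.1² + 1.5²) ≈ 1.5.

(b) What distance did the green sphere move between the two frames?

1.8

The green sphere was near (0.9, 2.7) before and (1.2, 0.9) after, so it travelled √(0.3² + 1.8²) ≈ 1.8 units.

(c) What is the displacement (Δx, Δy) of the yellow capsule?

(-0.6, -2.4)

The yellow capsule was at about (5.4, 6.4) and moved to about (4.8, 4.0).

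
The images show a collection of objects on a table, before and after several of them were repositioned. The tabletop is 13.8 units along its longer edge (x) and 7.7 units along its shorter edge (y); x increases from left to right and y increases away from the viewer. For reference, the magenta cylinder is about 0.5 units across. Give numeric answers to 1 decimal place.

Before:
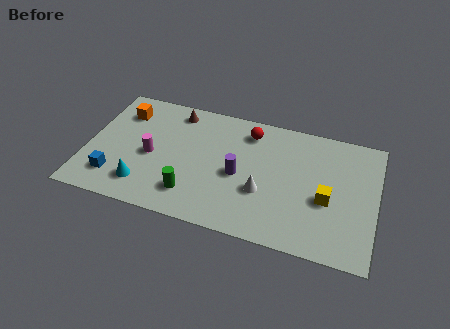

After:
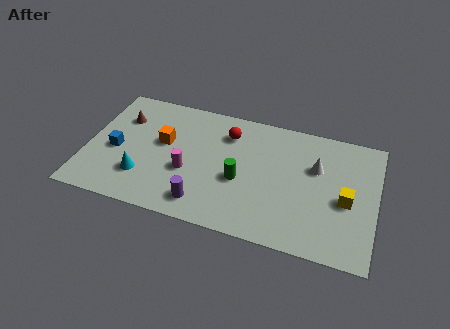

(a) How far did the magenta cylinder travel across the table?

1.9

The magenta cylinder was near (3.1, 3.5) before and (4.9, 3.0) after, so it travelled √(1.8² + 0.5²) ≈ 1.9 units.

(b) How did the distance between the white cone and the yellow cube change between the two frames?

-0.8

They were about 3.0 units apart before and 2.2 after — 0.8 units closer together.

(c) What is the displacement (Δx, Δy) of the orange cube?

(2.1, -1.4)

The orange cube started near (1.5, 5.9) and ended near (3.6, 4.5).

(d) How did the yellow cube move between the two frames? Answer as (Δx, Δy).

(0.9, 0.2)

The yellow cube started near (11.5, 3.2) and ended near (12.4, 3.4).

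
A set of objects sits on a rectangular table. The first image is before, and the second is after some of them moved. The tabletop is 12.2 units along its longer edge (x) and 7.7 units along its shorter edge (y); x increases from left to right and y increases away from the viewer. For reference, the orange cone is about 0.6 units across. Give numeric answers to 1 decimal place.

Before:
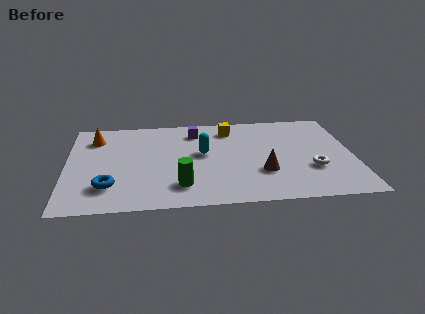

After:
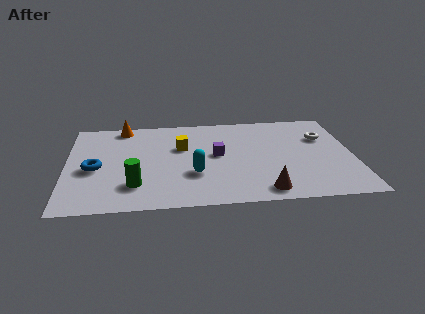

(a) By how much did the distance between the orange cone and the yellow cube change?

-2.6

Before: roughly 5.8 units apart; after: 3.2. That's 2.6 units closer together.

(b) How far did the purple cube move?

2.3

The purple cube was near (5.5, 6.2) before and (6.4, 4.1) after, so it travelled √(0.9² + 2.1²) ≈ 2.3 units.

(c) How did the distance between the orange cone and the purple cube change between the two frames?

+0.6

They were about 4.3 units apart before and 4.9 after — 0.6 units further apart.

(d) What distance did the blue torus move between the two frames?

1.6

The blue torus moved from about (1.8, 1.9) to (1.2, 3.4), a distance of √(0.6² + 1.5²) ≈ 1.6.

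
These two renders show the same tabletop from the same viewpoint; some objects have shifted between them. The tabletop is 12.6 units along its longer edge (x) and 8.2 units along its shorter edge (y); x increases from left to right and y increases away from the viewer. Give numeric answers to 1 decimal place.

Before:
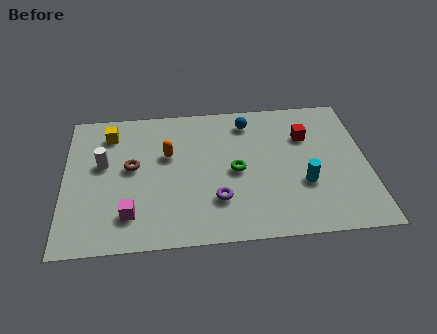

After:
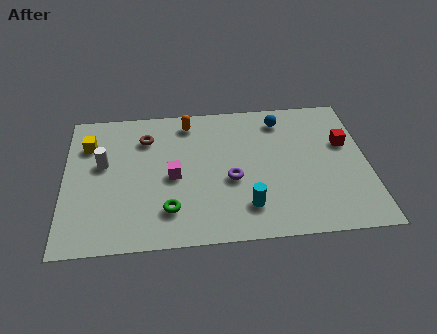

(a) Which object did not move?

the white cylinder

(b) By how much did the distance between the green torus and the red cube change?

+4.6

They were about 3.5 units apart before and 8.1 after — 4.6 units further apart.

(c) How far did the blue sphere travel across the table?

1.4

From (7.7, 6.8) to (9.1, 6.8), the blue sphere covered √(1.4² + 0.0²) ≈ 1.4 units.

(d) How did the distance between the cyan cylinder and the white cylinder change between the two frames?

-1.9

The distance was about 8.5 in the first image and 6.6 in the second, so they moved 1.9 units closer together.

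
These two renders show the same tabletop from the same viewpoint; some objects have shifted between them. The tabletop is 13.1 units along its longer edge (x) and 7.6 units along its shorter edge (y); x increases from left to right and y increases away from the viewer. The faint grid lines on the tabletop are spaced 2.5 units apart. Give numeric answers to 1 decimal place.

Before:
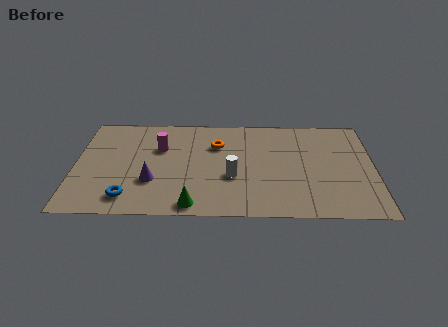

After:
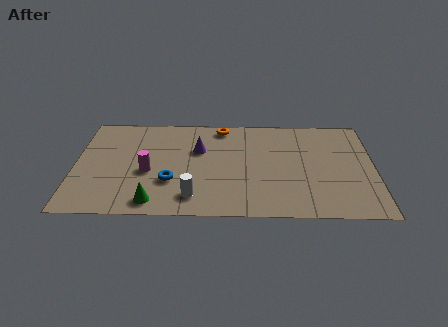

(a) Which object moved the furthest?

the purple cone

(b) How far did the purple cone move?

3.1

The purple cone moved from about (3.4, 2.5) to (5.4, 4.9), a distance of √(2.0² + 2.4²) ≈ 3.1.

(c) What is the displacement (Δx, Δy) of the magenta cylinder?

(-0.5, -1.8)

From the two frames, the magenta cylinder sits at roughly (3.7, 5.0) before and (3.2, 3.2) after.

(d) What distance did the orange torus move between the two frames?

1.4

The orange torus was near (6.2, 5.3) before and (6.4, 6.7) after, so it travelled √(0.2² + 1.4²) ≈ 1.4 units.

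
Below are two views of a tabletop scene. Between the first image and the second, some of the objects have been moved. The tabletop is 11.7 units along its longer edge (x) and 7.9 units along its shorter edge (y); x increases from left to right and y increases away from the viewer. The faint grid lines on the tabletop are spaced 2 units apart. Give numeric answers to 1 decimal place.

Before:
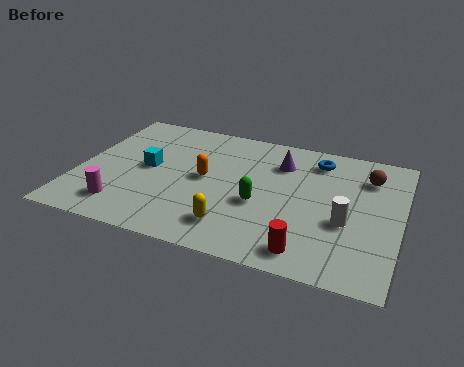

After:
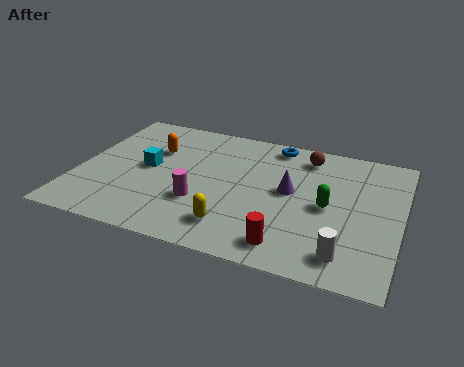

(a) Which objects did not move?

the yellow capsule and the cyan cube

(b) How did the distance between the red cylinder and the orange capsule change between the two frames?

+1.7

The distance was about 5.0 in the first image and 6.7 in the second, so they moved 1.7 units further apart.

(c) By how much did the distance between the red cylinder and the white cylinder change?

-0.3

Before: roughly 2.3 units apart; after: 2.0. That's 0.3 units closer together.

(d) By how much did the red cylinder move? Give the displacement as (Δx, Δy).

(-0.7, 0.1)

The red cylinder started near (8.6, 1.1) and ended near (7.9, 1.2).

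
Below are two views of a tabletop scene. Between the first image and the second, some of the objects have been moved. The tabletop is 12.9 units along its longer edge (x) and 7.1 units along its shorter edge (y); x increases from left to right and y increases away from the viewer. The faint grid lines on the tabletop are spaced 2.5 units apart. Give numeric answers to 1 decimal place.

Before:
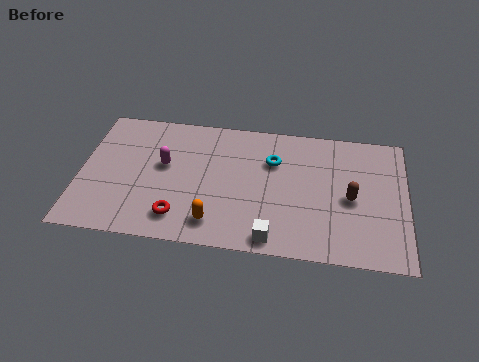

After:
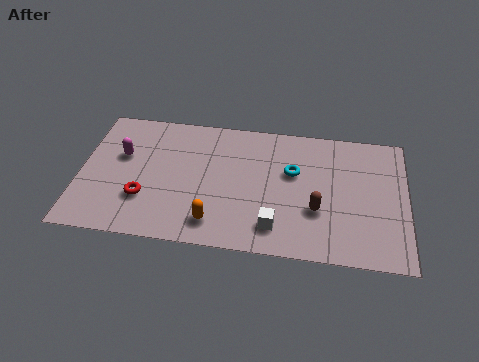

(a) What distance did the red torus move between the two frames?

1.6

From (4.0, 1.4) to (2.6, 2.2), the red torus covered √(1.4² + 0.8²) ≈ 1.6 units.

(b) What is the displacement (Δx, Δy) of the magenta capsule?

(-1.7, 0.3)

The magenta capsule started near (3.3, 4.1) and ended near (1.6, 4.4).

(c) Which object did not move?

the orange capsule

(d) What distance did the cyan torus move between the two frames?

0.9

The cyan torus was near (7.6, 4.9) before and (8.4, 4.4) after, so it travelled √(0.8² + 0.5²) ≈ 0.9 units.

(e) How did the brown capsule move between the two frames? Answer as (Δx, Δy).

(-1.3, -0.8)

From the two frames, the brown capsule sits at roughly (10.7, 3.3) before and (9.4, 2.5) after.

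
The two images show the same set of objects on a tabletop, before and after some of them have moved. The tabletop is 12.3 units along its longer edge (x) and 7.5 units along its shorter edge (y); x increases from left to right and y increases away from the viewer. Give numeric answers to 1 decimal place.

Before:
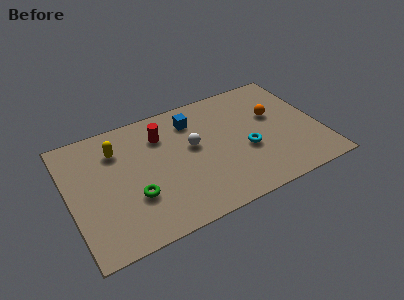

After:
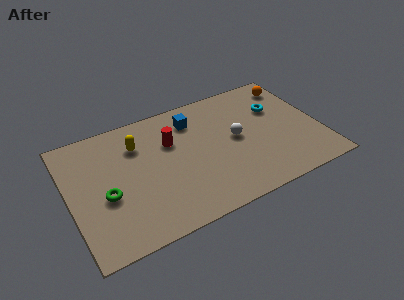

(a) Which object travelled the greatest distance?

the cyan torus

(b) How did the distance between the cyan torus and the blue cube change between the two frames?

+0.5

The distance was about 3.7 in the first image and 4.2 in the second, so they moved 0.5 units further apart.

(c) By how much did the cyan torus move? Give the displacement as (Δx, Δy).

(1.8, 2.0)

The cyan torus started near (8.6, 3.0) and ended near (10.4, 5.0).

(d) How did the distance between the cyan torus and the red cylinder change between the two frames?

+0.6

Before: roughly 4.7 units apart; after: 5.3. That's 0.6 units further apart.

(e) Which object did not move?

the blue cube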